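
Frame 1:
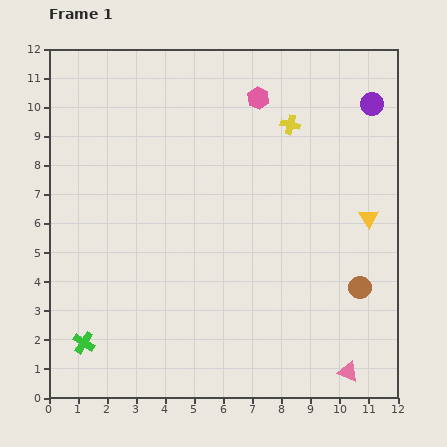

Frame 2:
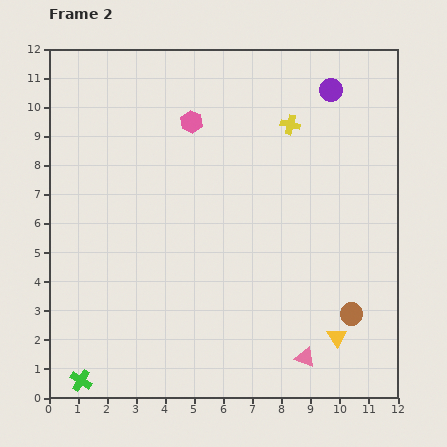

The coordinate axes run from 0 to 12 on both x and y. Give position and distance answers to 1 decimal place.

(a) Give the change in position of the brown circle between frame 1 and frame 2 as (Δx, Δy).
(-0.3, -0.9)

The brown circle was at (10.7, 3.8) in frame 1 and (10.4, 2.9) in frame 2.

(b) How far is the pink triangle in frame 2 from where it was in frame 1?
1.6

The pink triangle moved from (10.3, 0.9) to (8.8, 1.4), a distance of √(1.5² + 0.5²) ≈ 1.6.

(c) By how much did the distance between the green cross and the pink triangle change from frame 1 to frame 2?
-1.5

Distance in frame 1: 9.2. Distance in frame 2: 7.7.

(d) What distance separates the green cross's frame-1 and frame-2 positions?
1.3

The green cross moved from (1.2, 1.9) to (1.1, 0.6), a distance of √(0.1² + 1.3²) ≈ 1.3.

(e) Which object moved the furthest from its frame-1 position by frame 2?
the yellow triangle

(moved 4.2; next 2.4)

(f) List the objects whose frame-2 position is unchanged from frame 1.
the yellow cross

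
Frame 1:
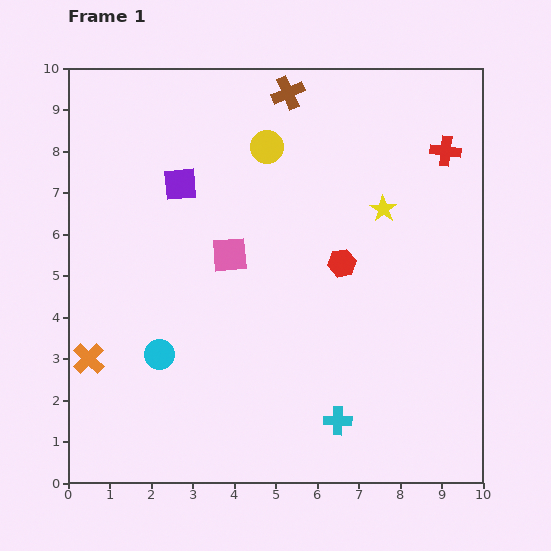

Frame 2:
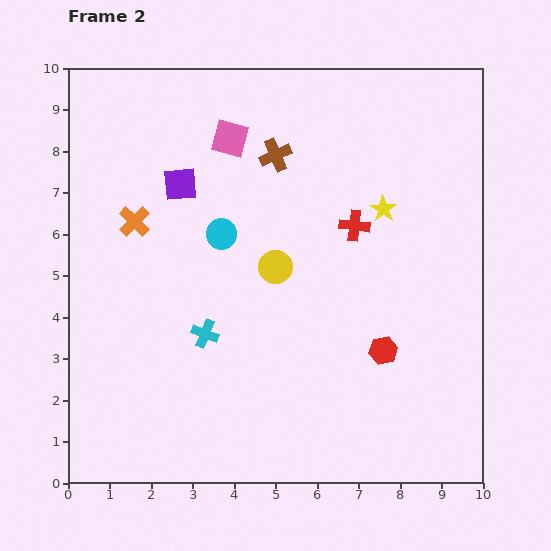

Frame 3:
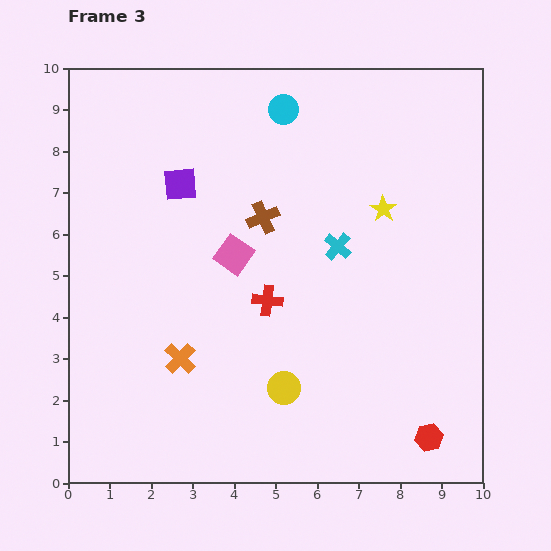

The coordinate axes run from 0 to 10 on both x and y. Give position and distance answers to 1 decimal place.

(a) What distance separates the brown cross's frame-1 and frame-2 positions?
1.5

The brown cross moved from (5.3, 9.4) to (5.0, 7.9), a distance of √(0.3² + 1.5²) ≈ 1.5.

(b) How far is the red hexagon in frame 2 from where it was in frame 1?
2.3

The red hexagon moved from (6.6, 5.3) to (7.6, 3.2), a distance of √(1.0² + 2.1²) ≈ 2.3.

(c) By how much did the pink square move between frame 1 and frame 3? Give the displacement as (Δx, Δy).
(0.1, 0.0)

The pink square was at (3.9, 5.5) in frame 1 and (4.0, 5.5) in frame 3.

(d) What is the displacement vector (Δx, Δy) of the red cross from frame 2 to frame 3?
(-2.1, -1.8)

The red cross was at (6.9, 6.2) in frame 2 and (4.8, 4.4) in frame 3.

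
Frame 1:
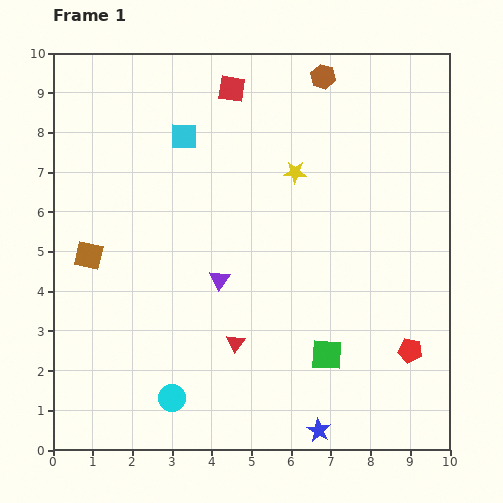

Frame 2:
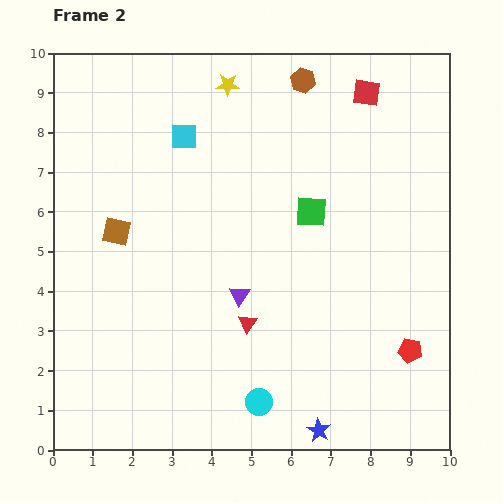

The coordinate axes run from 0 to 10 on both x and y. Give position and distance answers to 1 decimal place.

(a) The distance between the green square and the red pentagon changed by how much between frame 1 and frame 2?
+2.2

Distance in frame 1: 2.1. Distance in frame 2: 4.3.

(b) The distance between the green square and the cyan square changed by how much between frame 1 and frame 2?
-2.9

Distance in frame 1: 6.6. Distance in frame 2: 3.7.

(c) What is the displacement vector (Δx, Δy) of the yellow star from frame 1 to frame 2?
(-1.7, 2.2)

The yellow star was at (6.1, 7.0) in frame 1 and (4.4, 9.2) in frame 2.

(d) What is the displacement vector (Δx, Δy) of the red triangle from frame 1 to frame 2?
(0.3, 0.5)

The red triangle was at (4.6, 2.7) in frame 1 and (4.9, 3.2) in frame 2.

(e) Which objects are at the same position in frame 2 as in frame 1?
the blue star, the red pentagon, the cyan square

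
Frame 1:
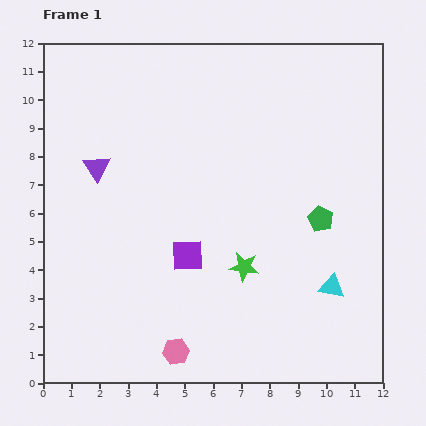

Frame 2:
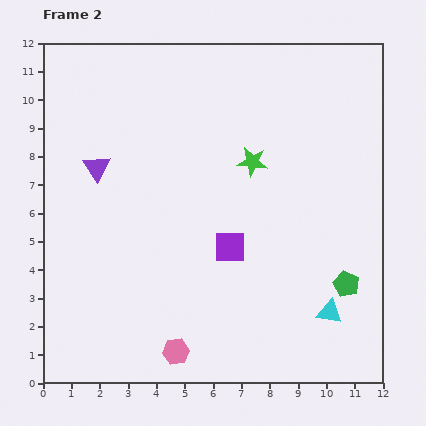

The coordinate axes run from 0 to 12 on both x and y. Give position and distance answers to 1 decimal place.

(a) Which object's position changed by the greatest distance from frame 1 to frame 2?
the green star

(moved 3.7; next 2.5)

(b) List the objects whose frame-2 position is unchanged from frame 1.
the purple triangle, the pink hexagon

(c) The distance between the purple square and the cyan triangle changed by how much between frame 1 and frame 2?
-1.0

Distance in frame 1: 5.2. Distance in frame 2: 4.2.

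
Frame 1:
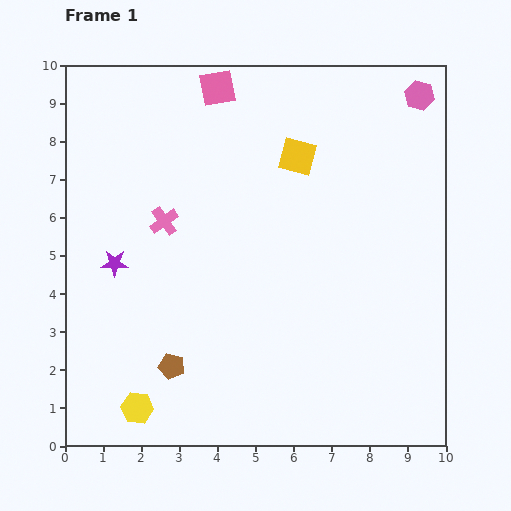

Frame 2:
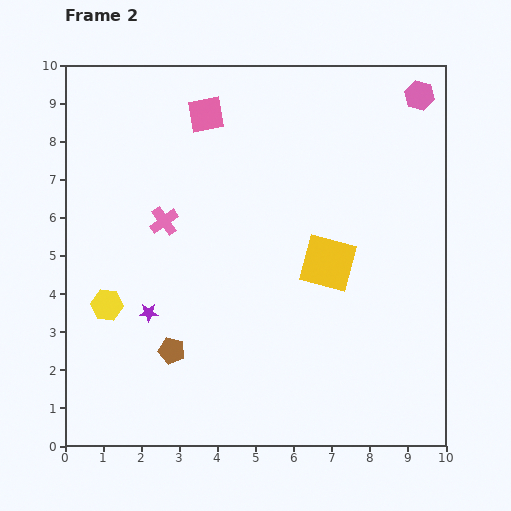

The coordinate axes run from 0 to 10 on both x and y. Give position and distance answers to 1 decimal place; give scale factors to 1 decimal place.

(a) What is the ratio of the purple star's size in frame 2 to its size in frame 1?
0.7×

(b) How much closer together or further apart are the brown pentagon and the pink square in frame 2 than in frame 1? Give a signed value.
-1.1

Distance in frame 1: 7.4. Distance in frame 2: 6.3.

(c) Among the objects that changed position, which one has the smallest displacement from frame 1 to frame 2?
the brown pentagon

(moved 0.4)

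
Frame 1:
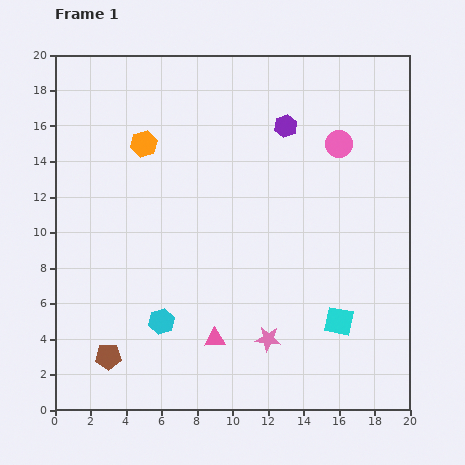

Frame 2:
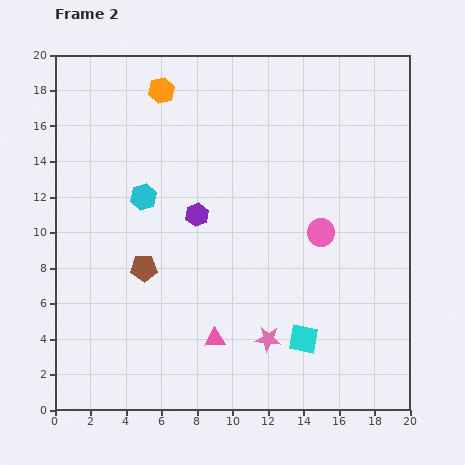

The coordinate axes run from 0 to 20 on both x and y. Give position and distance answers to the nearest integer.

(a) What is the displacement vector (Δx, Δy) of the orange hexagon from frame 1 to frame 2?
(1, 3)

The orange hexagon was at (5, 15) in frame 1 and (6, 18) in frame 2.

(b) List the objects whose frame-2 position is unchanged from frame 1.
the pink triangle, the pink star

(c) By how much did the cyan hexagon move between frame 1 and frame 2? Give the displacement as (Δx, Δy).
(-1, 7)

The cyan hexagon was at (6, 5) in frame 1 and (5, 12) in frame 2.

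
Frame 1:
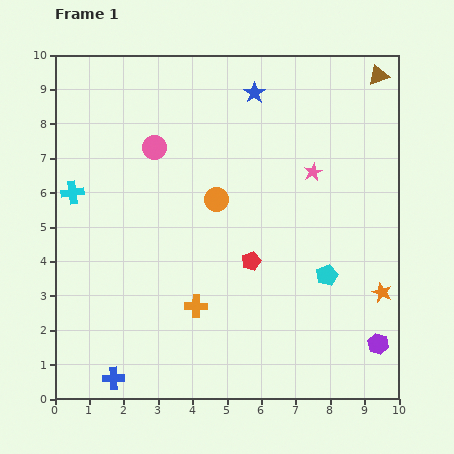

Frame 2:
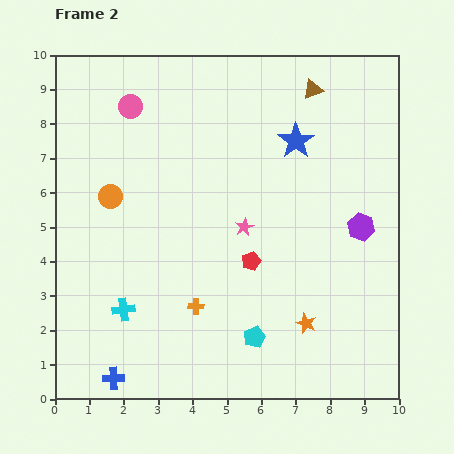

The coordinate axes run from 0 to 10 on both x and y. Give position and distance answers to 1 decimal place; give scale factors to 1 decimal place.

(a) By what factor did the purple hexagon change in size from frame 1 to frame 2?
1.3×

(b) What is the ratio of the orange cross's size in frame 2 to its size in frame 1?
0.7×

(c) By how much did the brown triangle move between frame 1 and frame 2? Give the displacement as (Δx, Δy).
(-1.9, -0.4)

The brown triangle was at (9.4, 9.4) in frame 1 and (7.5, 9.0) in frame 2.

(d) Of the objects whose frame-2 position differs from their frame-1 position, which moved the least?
the pink circle

(moved 1.4)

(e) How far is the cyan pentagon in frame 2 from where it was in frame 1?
2.8

The cyan pentagon moved from (7.9, 3.6) to (5.8, 1.8), a distance of √(2.1² + 1.8²) ≈ 2.8.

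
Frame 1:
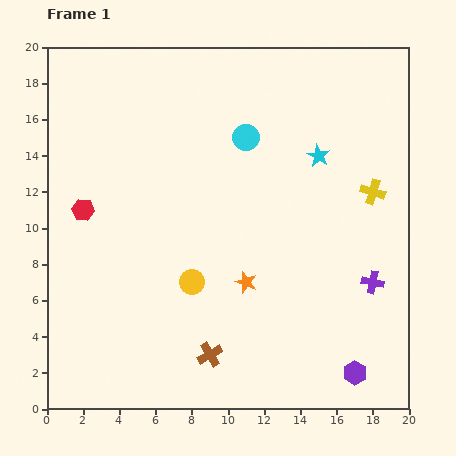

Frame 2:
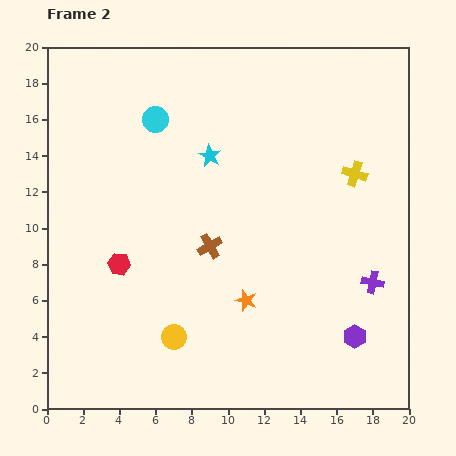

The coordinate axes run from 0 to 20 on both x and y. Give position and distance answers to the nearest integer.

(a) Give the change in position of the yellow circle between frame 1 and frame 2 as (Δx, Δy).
(-1, -3)

The yellow circle was at (8, 7) in frame 1 and (7, 4) in frame 2.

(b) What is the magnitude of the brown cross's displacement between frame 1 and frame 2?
6

The brown cross moved from (9, 3) to (9, 9), a distance of √(0² + 6²) ≈ 6.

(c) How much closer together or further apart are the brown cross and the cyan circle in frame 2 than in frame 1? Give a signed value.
-4

Distance in frame 1: 12. Distance in frame 2: 8.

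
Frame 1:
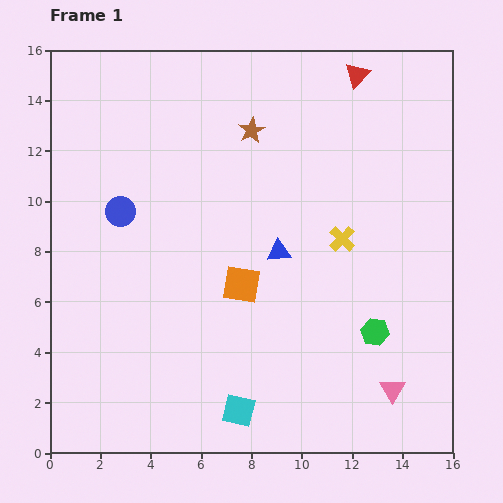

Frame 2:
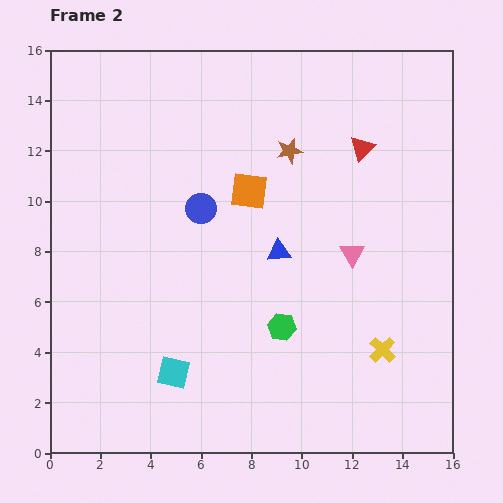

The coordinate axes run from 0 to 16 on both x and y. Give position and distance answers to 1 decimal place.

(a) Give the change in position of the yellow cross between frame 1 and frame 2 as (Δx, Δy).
(1.6, -4.4)

The yellow cross was at (11.6, 8.5) in frame 1 and (13.2, 4.1) in frame 2.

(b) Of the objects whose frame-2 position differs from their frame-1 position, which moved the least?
the brown star

(moved 1.7)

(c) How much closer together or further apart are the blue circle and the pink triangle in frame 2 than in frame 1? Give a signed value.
-6.6

Distance in frame 1: 12.9. Distance in frame 2: 6.3.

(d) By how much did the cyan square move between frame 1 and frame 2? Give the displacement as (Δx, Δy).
(-2.6, 1.5)

The cyan square was at (7.5, 1.7) in frame 1 and (4.9, 3.2) in frame 2.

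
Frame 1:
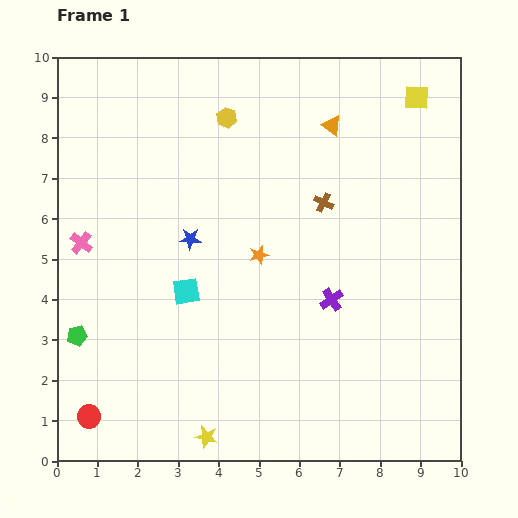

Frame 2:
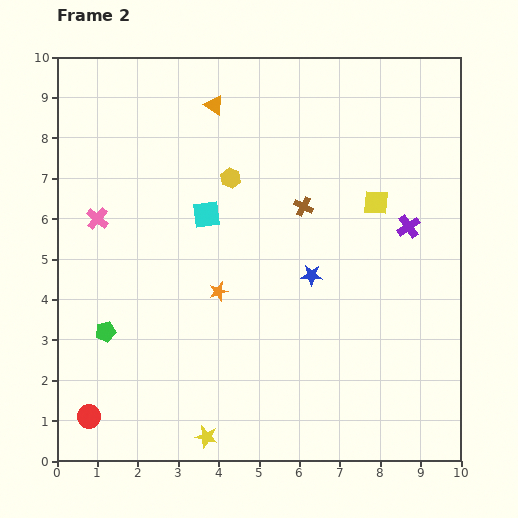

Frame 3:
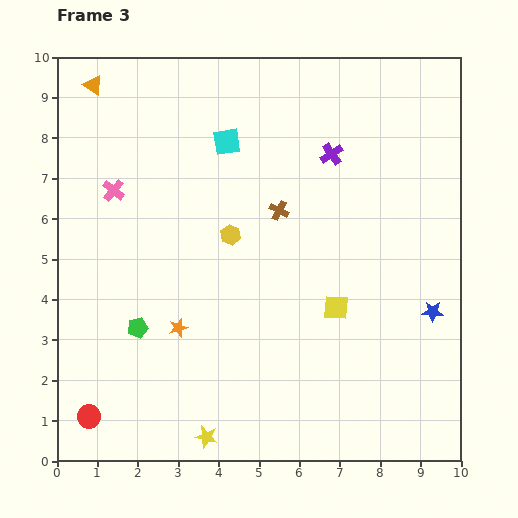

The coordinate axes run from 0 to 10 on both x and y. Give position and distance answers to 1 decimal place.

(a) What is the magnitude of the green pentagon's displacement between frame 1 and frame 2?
0.7

The green pentagon moved from (0.5, 3.1) to (1.2, 3.2), a distance of √(0.7² + 0.1²) ≈ 0.7.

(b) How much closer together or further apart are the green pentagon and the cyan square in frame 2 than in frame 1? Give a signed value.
+0.9

Distance in frame 1: 2.9. Distance in frame 2: 3.8.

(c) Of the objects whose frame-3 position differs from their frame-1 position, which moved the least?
the brown cross

(moved 1.1)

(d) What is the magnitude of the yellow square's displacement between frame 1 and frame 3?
5.6

The yellow square moved from (8.9, 9.0) to (6.9, 3.8), a distance of √(2.0² + 5.2²) ≈ 5.6.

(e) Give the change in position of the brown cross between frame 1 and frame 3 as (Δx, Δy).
(-1.1, -0.2)

The brown cross was at (6.6, 6.4) in frame 1 and (5.5, 6.2) in frame 3.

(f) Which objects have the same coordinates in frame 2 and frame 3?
the red circle, the yellow star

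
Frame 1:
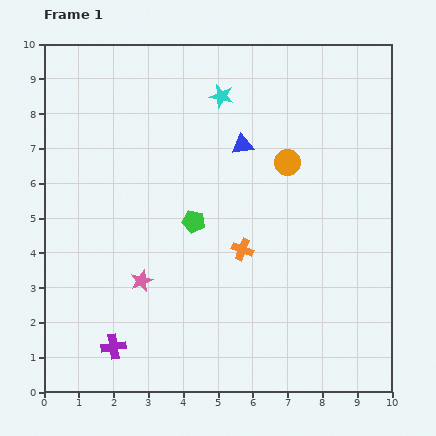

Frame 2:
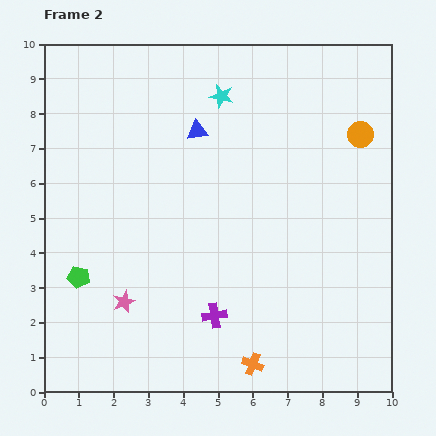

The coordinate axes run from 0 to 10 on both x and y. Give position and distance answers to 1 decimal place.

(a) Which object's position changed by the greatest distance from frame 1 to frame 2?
the green pentagon

(moved 3.7; next 3.3)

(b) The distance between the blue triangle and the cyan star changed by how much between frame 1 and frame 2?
-0.3

Distance in frame 1: 1.5. Distance in frame 2: 1.2.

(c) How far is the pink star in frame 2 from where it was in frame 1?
0.8

The pink star moved from (2.8, 3.2) to (2.3, 2.6), a distance of √(0.5² + 0.6²) ≈ 0.8.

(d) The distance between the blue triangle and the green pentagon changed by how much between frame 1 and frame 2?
+2.8

Distance in frame 1: 2.6. Distance in frame 2: 5.4.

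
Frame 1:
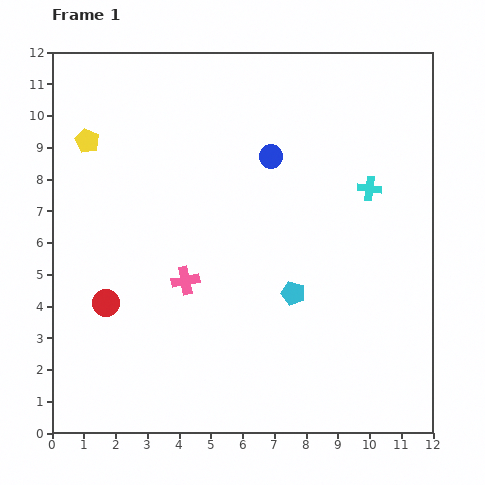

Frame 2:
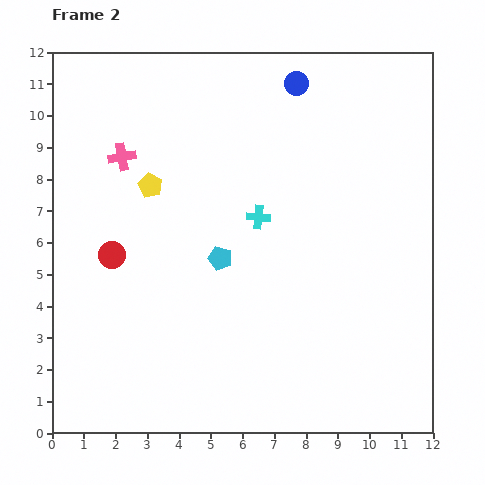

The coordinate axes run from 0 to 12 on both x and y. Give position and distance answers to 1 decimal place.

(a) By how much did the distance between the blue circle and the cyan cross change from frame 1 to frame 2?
+1.1

Distance in frame 1: 3.3. Distance in frame 2: 4.4.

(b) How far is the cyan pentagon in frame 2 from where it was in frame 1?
2.5

The cyan pentagon moved from (7.6, 4.4) to (5.3, 5.5), a distance of √(2.3² + 1.1²) ≈ 2.5.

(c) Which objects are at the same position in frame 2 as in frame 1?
none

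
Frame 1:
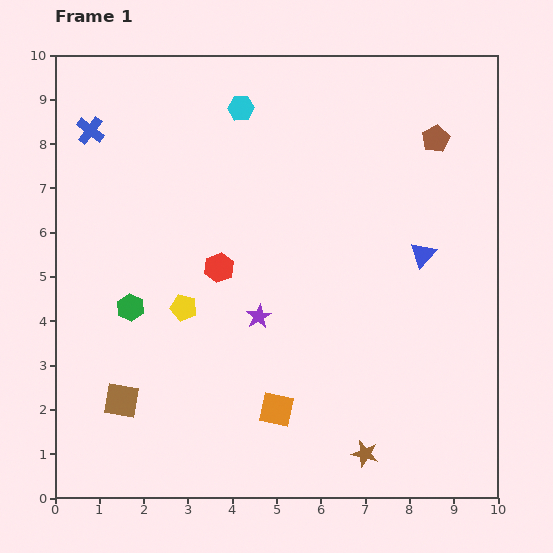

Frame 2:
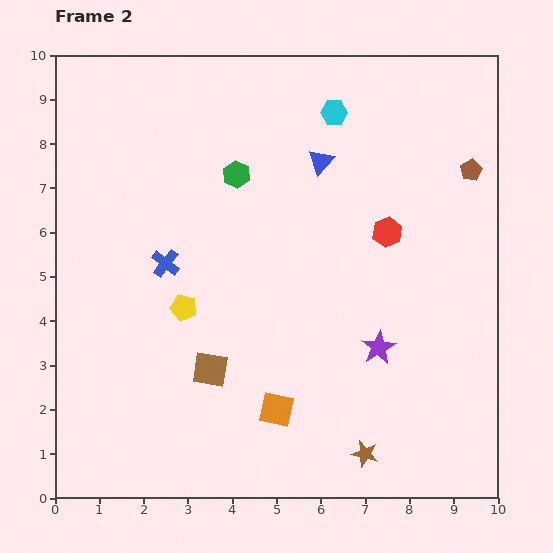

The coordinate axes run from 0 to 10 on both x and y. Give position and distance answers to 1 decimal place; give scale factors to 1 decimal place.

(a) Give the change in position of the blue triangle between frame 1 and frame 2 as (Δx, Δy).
(-2.3, 2.1)

The blue triangle was at (8.3, 5.5) in frame 1 and (6.0, 7.6) in frame 2.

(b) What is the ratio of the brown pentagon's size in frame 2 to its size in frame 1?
0.8×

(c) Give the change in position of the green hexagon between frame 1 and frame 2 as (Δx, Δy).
(2.4, 3.0)

The green hexagon was at (1.7, 4.3) in frame 1 and (4.1, 7.3) in frame 2.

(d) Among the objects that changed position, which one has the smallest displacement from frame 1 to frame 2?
the brown pentagon

(moved 1.1)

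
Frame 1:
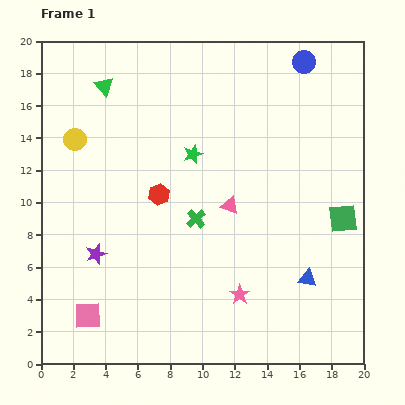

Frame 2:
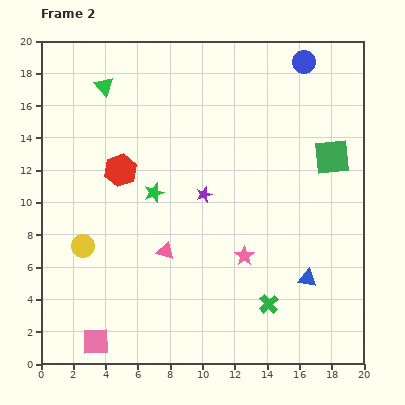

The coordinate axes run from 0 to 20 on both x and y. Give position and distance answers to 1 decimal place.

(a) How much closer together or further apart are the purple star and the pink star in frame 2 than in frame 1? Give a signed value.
-4.7

Distance in frame 1: 9.2. Distance in frame 2: 4.5.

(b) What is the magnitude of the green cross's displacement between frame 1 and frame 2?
7.0

The green cross moved from (9.6, 9.0) to (14.1, 3.7), a distance of √(4.5² + 5.3²) ≈ 7.0.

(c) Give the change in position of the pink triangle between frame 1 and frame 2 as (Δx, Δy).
(-4.0, -2.8)

The pink triangle was at (11.7, 9.8) in frame 1 and (7.7, 7.0) in frame 2.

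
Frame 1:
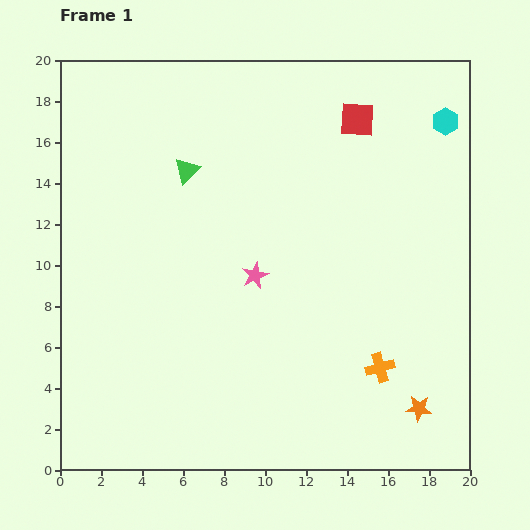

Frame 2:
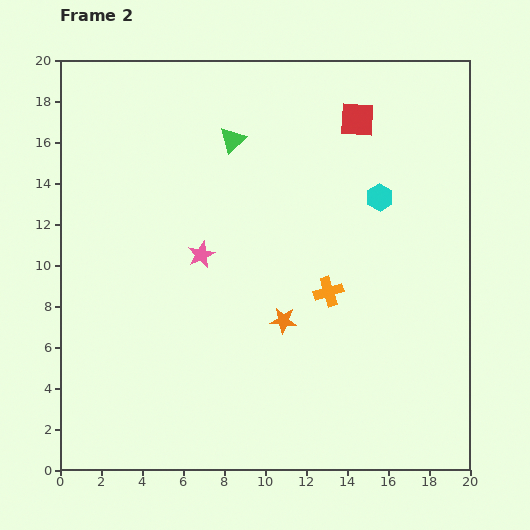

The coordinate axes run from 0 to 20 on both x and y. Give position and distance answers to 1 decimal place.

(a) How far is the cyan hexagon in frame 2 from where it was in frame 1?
4.9

The cyan hexagon moved from (18.8, 17.0) to (15.6, 13.3), a distance of √(3.2² + 3.7²) ≈ 4.9.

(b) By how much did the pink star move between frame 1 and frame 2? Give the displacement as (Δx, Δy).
(-2.6, 1.0)

The pink star was at (9.5, 9.5) in frame 1 and (6.9, 10.5) in frame 2.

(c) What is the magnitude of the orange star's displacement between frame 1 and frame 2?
7.9

The orange star moved from (17.5, 3.0) to (10.9, 7.3), a distance of √(6.6² + 4.3²) ≈ 7.9.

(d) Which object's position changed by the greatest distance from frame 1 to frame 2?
the orange star

(moved 7.9; next 4.9)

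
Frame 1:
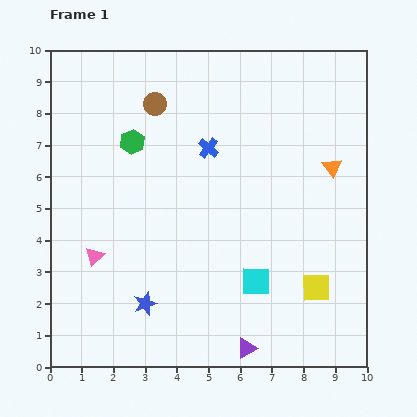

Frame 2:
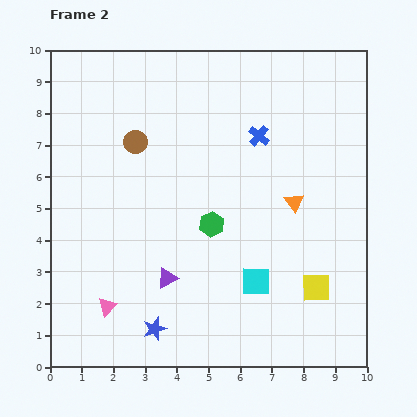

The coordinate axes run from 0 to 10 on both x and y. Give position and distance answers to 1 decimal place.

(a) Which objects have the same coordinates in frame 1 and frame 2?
the cyan square, the yellow square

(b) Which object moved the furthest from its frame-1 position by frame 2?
the green hexagon

(moved 3.6; next 3.3)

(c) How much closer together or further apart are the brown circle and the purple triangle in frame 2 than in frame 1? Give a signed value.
-3.8

Distance in frame 1: 8.2. Distance in frame 2: 4.4.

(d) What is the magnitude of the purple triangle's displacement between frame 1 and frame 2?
3.3

The purple triangle moved from (6.2, 0.6) to (3.7, 2.8), a distance of √(2.5² + 2.2²) ≈ 3.3.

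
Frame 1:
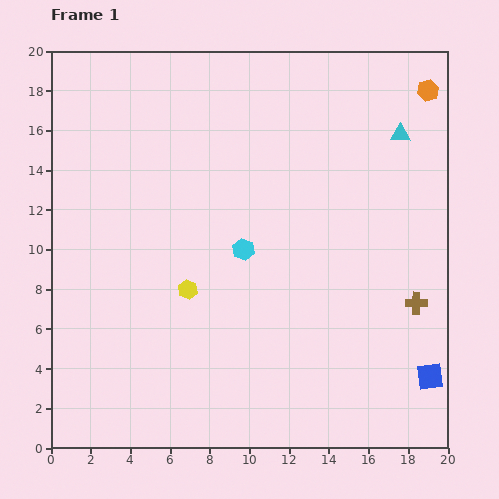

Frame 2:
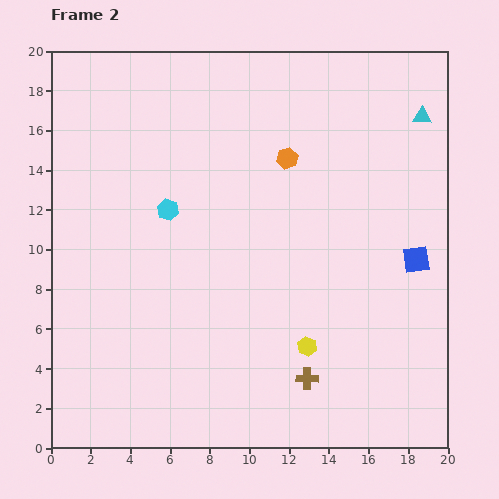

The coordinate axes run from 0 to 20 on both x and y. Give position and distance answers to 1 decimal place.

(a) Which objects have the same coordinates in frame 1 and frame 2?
none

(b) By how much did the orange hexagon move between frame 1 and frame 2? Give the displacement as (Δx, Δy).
(-7.1, -3.4)

The orange hexagon was at (19.0, 18.0) in frame 1 and (11.9, 14.6) in frame 2.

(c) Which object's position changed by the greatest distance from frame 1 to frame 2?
the orange hexagon

(moved 7.9; next 6.7)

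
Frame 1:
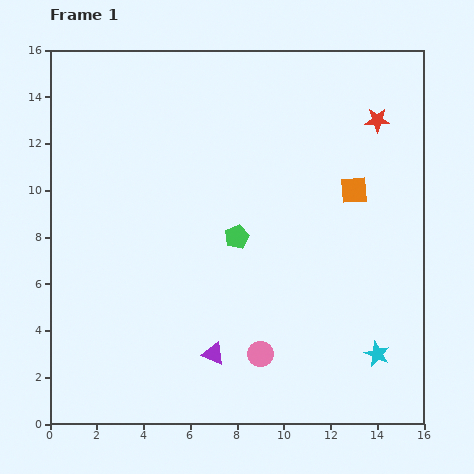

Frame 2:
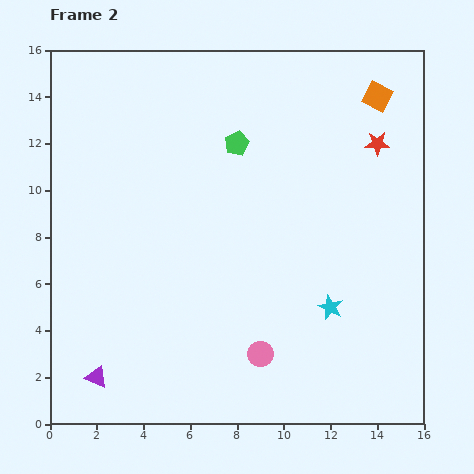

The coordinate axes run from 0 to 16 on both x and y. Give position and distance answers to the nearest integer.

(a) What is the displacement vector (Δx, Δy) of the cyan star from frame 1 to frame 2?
(-2, 2)

The cyan star was at (14, 3) in frame 1 and (12, 5) in frame 2.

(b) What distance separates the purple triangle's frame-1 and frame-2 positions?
5

The purple triangle moved from (7, 3) to (2, 2), a distance of √(5² + 1²) ≈ 5.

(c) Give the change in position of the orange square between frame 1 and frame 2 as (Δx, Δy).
(1, 4)

The orange square was at (13, 10) in frame 1 and (14, 14) in frame 2.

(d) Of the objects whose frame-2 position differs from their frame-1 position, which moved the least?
the red star

(moved 1)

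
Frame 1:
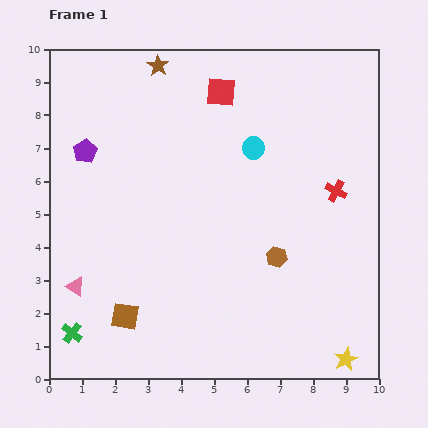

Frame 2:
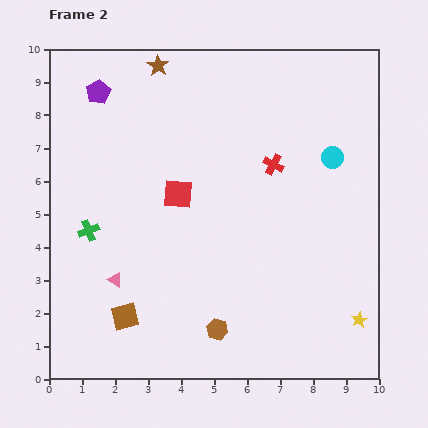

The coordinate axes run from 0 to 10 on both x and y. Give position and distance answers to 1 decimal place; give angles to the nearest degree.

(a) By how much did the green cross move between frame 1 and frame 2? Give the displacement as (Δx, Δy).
(0.5, 3.1)

The green cross was at (0.7, 1.4) in frame 1 and (1.2, 4.5) in frame 2.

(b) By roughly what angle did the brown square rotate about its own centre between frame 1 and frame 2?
24° counter-clockwise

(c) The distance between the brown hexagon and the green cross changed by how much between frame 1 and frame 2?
-1.7

Distance in frame 1: 6.6. Distance in frame 2: 4.9.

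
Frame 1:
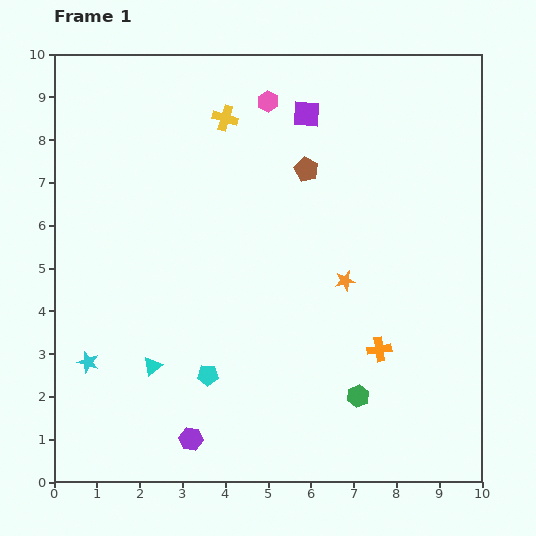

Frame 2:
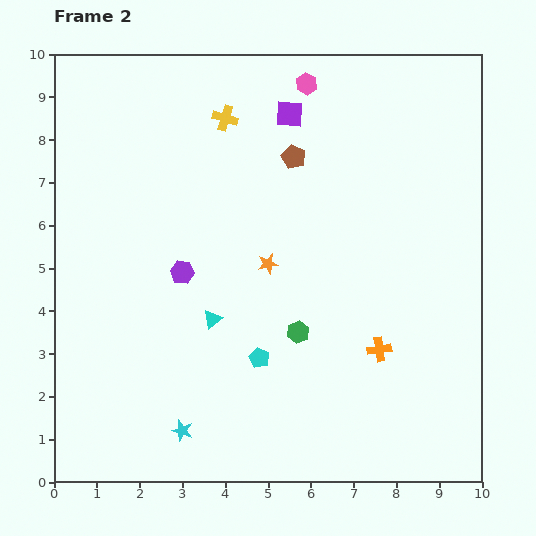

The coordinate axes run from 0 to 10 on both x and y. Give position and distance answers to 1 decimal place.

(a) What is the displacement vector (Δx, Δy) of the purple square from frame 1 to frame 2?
(-0.4, 0.0)

The purple square was at (5.9, 8.6) in frame 1 and (5.5, 8.6) in frame 2.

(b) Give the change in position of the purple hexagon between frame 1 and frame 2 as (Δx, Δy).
(-0.2, 3.9)

The purple hexagon was at (3.2, 1.0) in frame 1 and (3.0, 4.9) in frame 2.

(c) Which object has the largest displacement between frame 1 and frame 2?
the purple hexagon

(moved 3.9; next 2.7)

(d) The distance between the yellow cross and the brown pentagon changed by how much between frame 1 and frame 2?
-0.4

Distance in frame 1: 2.2. Distance in frame 2: 1.8.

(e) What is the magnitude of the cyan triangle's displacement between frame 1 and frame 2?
1.8

The cyan triangle moved from (2.3, 2.7) to (3.7, 3.8), a distance of √(1.4² + 1.1²) ≈ 1.8.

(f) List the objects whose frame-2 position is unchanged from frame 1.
the yellow cross, the orange cross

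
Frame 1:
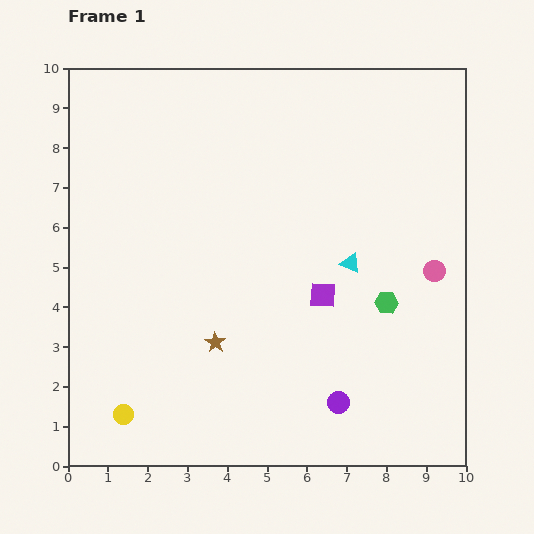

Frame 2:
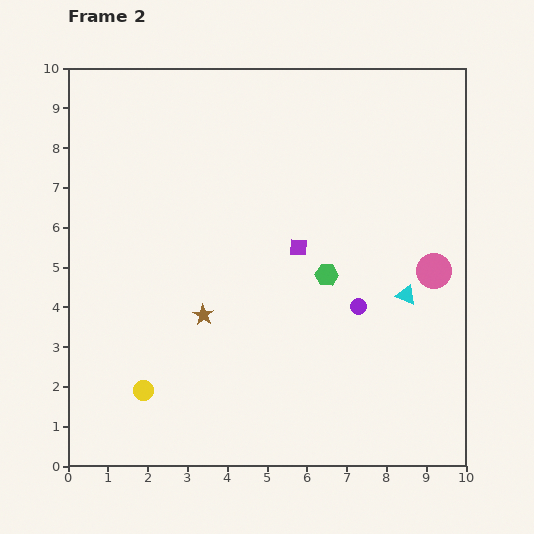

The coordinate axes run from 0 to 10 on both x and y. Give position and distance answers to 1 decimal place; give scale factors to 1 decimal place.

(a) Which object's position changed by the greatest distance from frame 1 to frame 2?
the purple circle

(moved 2.5; next 1.7)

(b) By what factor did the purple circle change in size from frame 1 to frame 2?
0.7×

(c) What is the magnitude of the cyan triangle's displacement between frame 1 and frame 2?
1.6

The cyan triangle moved from (7.1, 5.1) to (8.5, 4.3), a distance of √(1.4² + 0.8²) ≈ 1.6.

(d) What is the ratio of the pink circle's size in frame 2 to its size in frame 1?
1.6×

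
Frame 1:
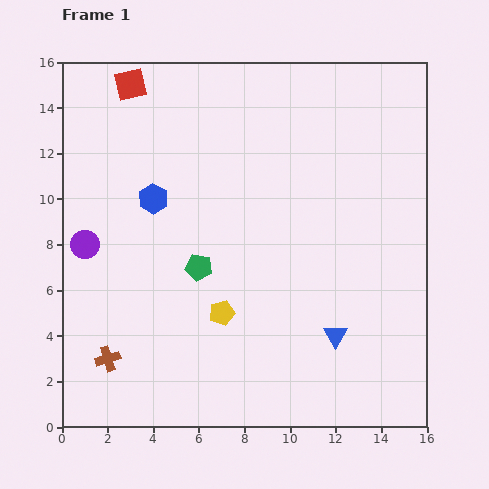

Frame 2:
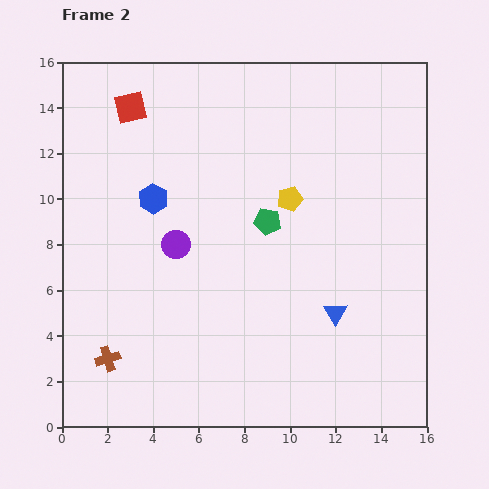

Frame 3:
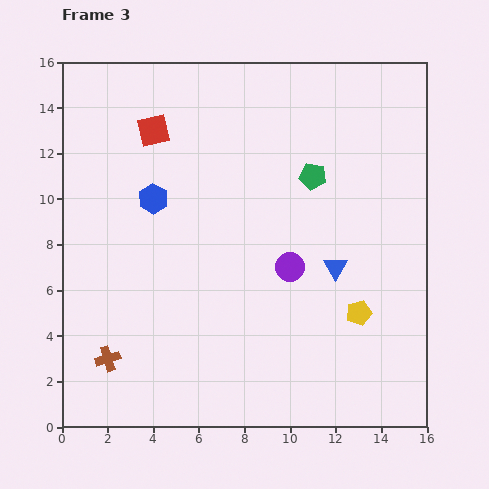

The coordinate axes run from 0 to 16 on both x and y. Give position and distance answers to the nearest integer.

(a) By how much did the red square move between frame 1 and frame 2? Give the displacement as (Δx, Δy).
(0, -1)

The red square was at (3, 15) in frame 1 and (3, 14) in frame 2.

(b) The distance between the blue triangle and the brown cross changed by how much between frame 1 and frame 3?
+1

Distance in frame 1: 10. Distance in frame 3: 11.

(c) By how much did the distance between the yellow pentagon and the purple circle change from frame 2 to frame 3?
-1

Distance in frame 2: 5. Distance in frame 3: 4.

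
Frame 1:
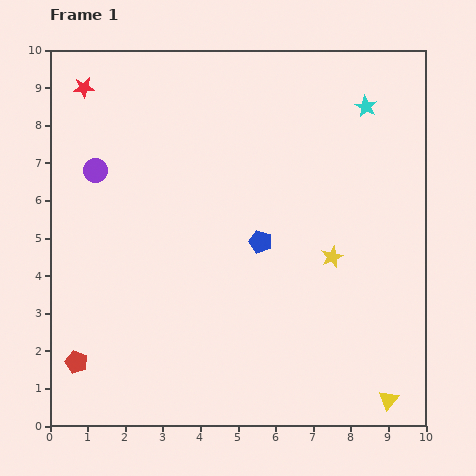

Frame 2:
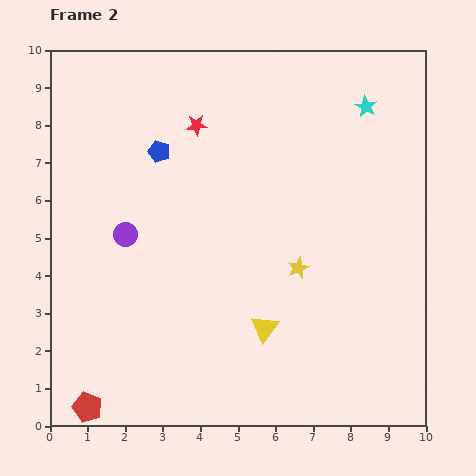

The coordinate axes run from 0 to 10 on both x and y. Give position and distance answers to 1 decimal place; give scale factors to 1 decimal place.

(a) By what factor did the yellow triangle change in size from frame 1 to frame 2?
1.4×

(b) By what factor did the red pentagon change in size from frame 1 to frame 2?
1.3×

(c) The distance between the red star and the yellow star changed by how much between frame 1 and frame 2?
-3.3

Distance in frame 1: 8.0. Distance in frame 2: 4.7.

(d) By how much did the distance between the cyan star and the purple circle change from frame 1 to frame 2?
-0.2

Distance in frame 1: 7.4. Distance in frame 2: 7.2.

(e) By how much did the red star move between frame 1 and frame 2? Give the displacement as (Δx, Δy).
(3.0, -1.0)

The red star was at (0.9, 9.0) in frame 1 and (3.9, 8.0) in frame 2.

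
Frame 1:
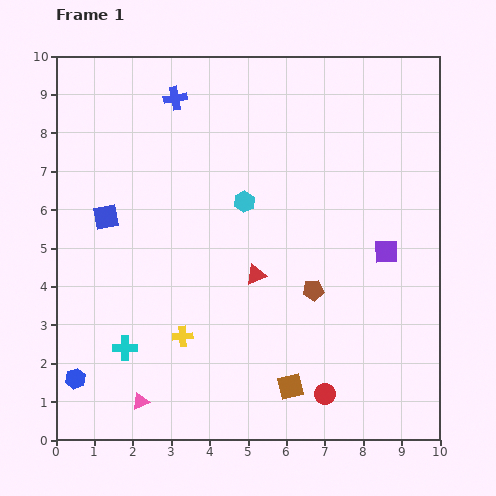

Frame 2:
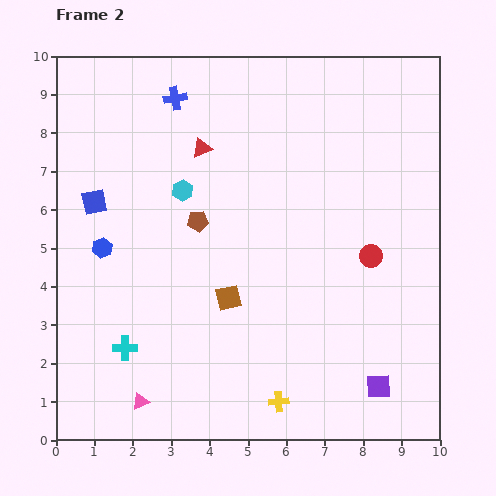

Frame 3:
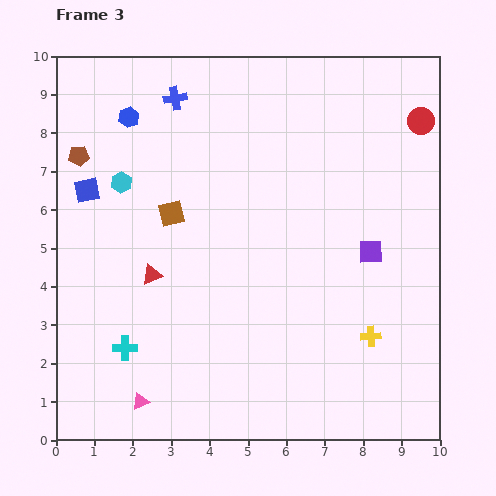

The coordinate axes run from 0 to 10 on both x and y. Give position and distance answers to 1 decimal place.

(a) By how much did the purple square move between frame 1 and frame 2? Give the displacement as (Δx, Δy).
(-0.2, -3.5)

The purple square was at (8.6, 4.9) in frame 1 and (8.4, 1.4) in frame 2.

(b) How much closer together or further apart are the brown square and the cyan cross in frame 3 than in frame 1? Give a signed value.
-0.7

Distance in frame 1: 4.4. Distance in frame 3: 3.7.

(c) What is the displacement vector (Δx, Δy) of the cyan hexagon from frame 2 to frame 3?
(-1.6, 0.2)

The cyan hexagon was at (3.3, 6.5) in frame 2 and (1.7, 6.7) in frame 3.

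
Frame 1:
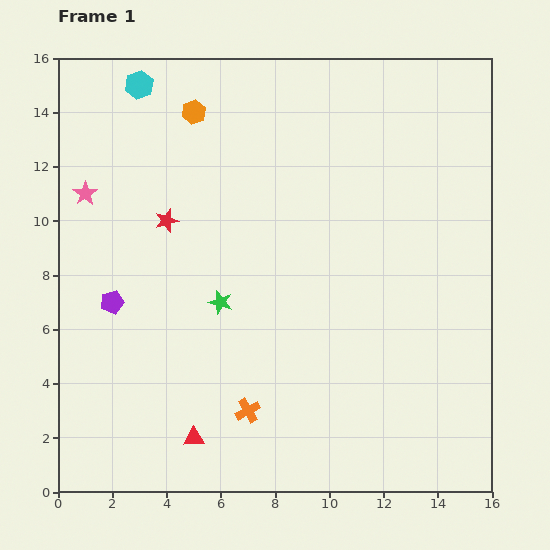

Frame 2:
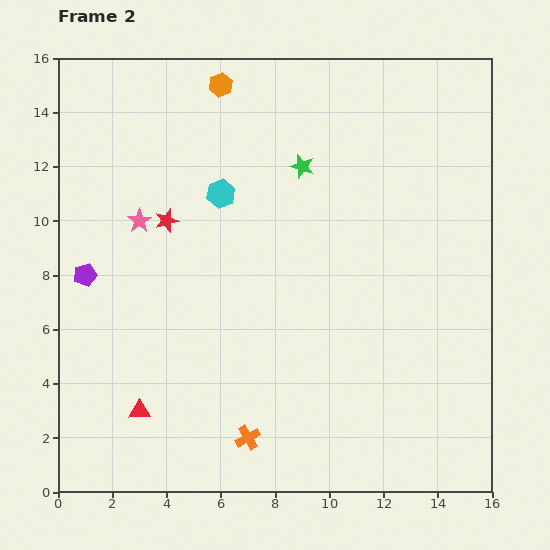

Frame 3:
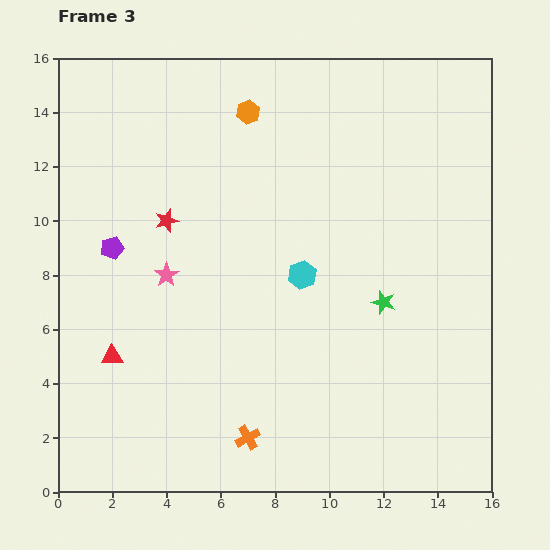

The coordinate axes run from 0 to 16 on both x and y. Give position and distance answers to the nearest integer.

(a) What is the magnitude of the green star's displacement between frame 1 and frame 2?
6

The green star moved from (6, 7) to (9, 12), a distance of √(3² + 5²) ≈ 6.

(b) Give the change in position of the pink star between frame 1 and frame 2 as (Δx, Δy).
(2, -1)

The pink star was at (1, 11) in frame 1 and (3, 10) in frame 2.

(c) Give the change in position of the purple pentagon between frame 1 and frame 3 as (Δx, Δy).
(0, 2)

The purple pentagon was at (2, 7) in frame 1 and (2, 9) in frame 3.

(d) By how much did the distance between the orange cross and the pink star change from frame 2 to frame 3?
-2

Distance in frame 2: 9. Distance in frame 3: 7.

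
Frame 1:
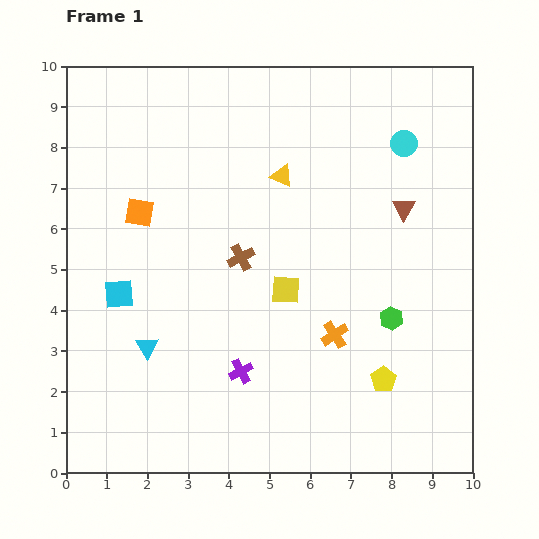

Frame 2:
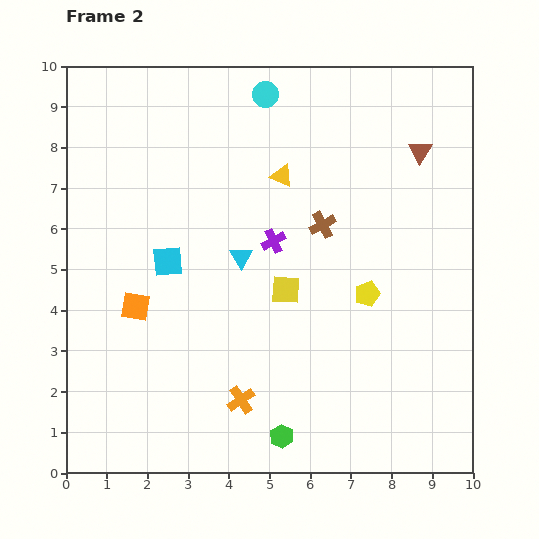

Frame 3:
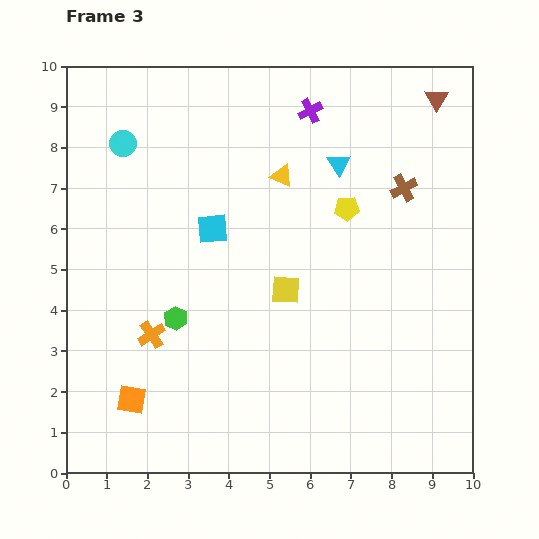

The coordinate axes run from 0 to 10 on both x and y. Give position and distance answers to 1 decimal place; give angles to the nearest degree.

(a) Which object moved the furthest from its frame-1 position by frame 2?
the green hexagon

(moved 4.0; next 3.6)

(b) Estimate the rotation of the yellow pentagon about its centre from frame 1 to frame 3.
31° clockwise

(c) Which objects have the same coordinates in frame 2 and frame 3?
the yellow square, the yellow triangle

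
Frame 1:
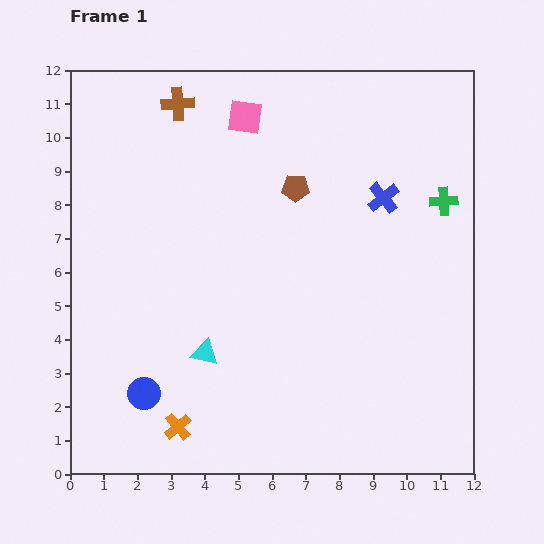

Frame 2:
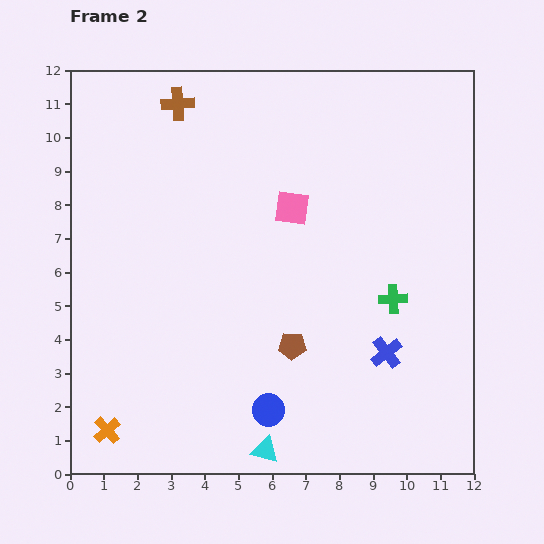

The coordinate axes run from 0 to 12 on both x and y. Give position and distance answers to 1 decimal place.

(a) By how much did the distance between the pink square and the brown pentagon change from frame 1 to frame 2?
+1.5

Distance in frame 1: 2.6. Distance in frame 2: 4.1.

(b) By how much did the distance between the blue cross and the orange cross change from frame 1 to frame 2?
-0.5

Distance in frame 1: 9.1. Distance in frame 2: 8.6.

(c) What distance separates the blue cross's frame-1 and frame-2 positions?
4.6

The blue cross moved from (9.3, 8.2) to (9.4, 3.6), a distance of √(0.1² + 4.6²) ≈ 4.6.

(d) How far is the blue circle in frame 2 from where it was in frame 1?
3.7

The blue circle moved from (2.2, 2.4) to (5.9, 1.9), a distance of √(3.7² + 0.5²) ≈ 3.7.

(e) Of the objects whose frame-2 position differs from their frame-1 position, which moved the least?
the orange cross

(moved 2.1)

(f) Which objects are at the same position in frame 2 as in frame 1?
the brown cross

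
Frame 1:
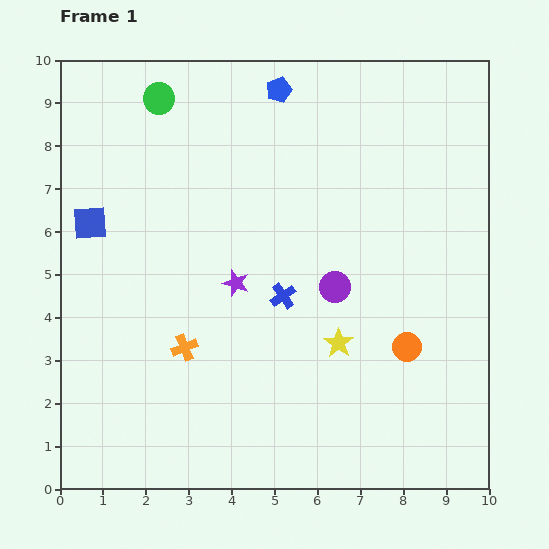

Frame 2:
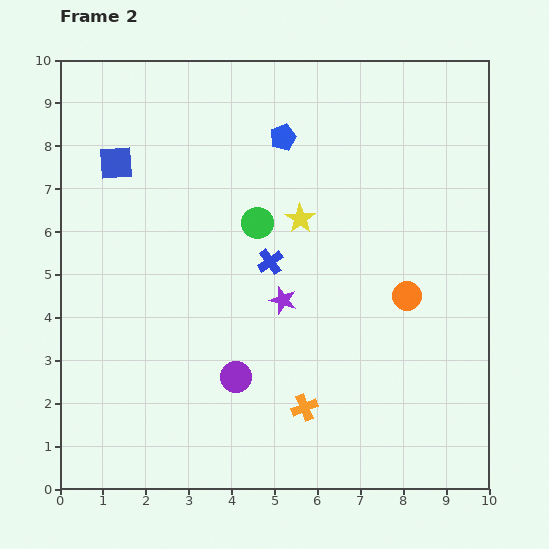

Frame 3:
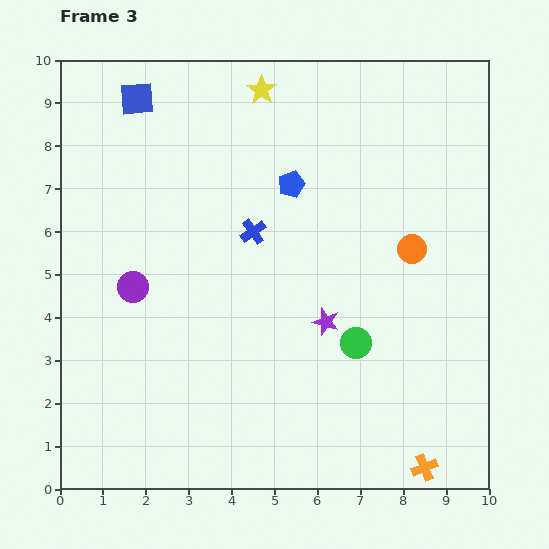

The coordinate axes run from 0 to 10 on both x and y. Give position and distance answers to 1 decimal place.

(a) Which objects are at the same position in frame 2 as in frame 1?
none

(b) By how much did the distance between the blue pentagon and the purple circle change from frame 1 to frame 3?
-0.4

Distance in frame 1: 4.8. Distance in frame 3: 4.4.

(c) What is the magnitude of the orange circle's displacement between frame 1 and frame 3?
2.3

The orange circle moved from (8.1, 3.3) to (8.2, 5.6), a distance of √(0.1² + 2.3²) ≈ 2.3.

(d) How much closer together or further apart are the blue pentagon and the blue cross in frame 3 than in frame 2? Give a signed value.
-1.5

Distance in frame 2: 2.9. Distance in frame 3: 1.4.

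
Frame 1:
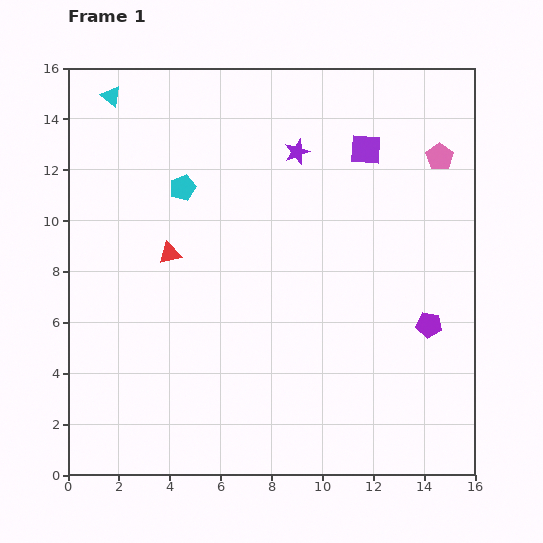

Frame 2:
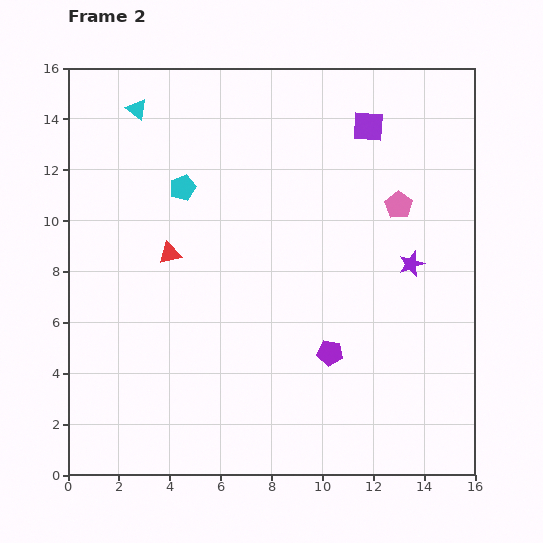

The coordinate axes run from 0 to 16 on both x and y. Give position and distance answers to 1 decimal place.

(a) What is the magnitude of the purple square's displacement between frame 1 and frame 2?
0.9

The purple square moved from (11.7, 12.8) to (11.8, 13.7), a distance of √(0.1² + 0.9²) ≈ 0.9.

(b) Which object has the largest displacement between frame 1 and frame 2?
the purple star

(moved 6.3; next 4.1)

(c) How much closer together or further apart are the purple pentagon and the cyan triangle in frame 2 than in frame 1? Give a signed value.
-3.2

Distance in frame 1: 15.4. Distance in frame 2: 12.2.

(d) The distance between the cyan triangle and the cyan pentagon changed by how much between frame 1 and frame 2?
-1.0

Distance in frame 1: 4.6. Distance in frame 2: 3.6.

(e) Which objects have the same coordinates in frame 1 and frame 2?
the cyan pentagon, the red triangle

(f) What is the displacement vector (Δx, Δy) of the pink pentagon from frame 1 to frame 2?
(-1.6, -1.9)

The pink pentagon was at (14.6, 12.5) in frame 1 and (13.0, 10.6) in frame 2.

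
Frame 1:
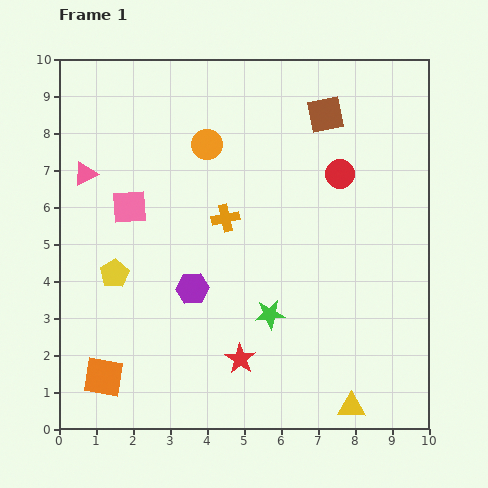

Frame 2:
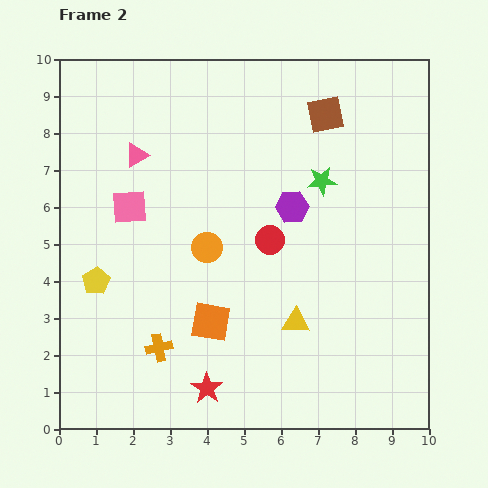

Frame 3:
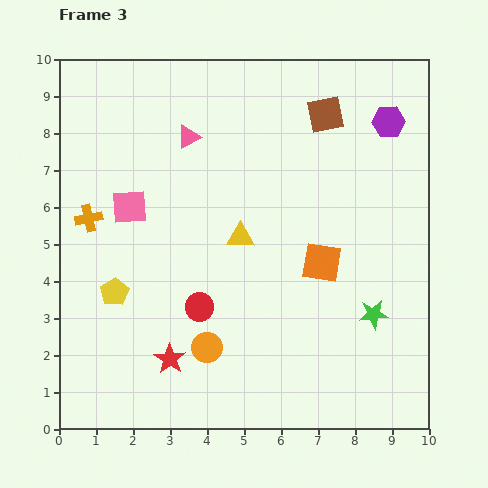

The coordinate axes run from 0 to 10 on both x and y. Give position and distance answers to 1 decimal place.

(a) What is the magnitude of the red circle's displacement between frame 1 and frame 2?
2.6

The red circle moved from (7.6, 6.9) to (5.7, 5.1), a distance of √(1.9² + 1.8²) ≈ 2.6.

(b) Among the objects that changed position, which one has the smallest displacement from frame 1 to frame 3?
the yellow pentagon

(moved 0.5)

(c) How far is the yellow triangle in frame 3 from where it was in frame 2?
2.7

The yellow triangle moved from (6.4, 2.9) to (4.9, 5.2), a distance of √(1.5² + 2.3²) ≈ 2.7.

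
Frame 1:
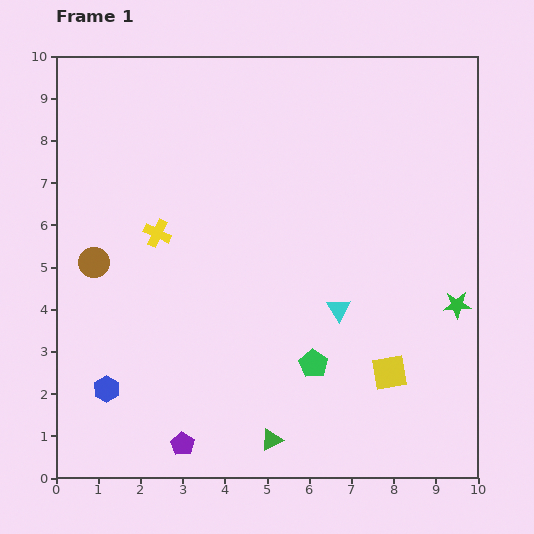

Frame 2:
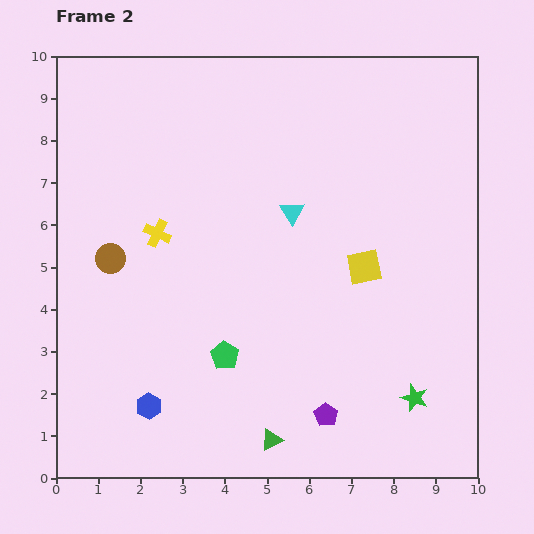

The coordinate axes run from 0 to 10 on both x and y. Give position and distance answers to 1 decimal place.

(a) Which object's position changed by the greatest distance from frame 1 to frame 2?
the purple pentagon

(moved 3.5; next 2.6)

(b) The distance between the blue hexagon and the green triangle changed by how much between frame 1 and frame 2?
-1.1

Distance in frame 1: 4.1. Distance in frame 2: 3.0.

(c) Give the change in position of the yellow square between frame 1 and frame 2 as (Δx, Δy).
(-0.6, 2.5)

The yellow square was at (7.9, 2.5) in frame 1 and (7.3, 5.0) in frame 2.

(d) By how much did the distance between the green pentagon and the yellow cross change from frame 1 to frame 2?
-1.5

Distance in frame 1: 4.8. Distance in frame 2: 3.3.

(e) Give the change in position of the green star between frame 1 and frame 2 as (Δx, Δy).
(-1.0, -2.2)

The green star was at (9.5, 4.1) in frame 1 and (8.5, 1.9) in frame 2.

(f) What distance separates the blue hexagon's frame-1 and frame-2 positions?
1.1

The blue hexagon moved from (1.2, 2.1) to (2.2, 1.7), a distance of √(1.0² + 0.4²) ≈ 1.1.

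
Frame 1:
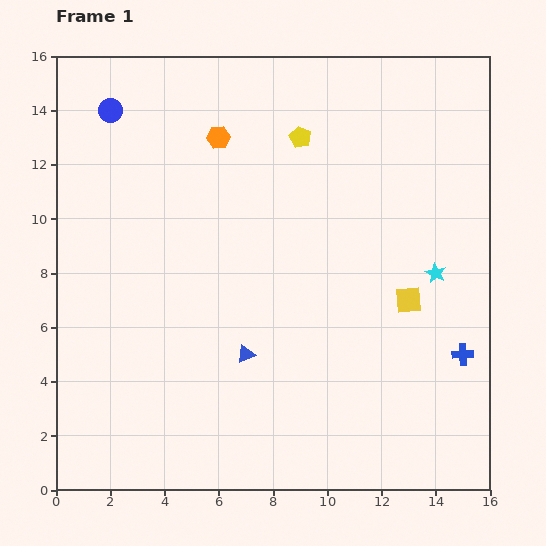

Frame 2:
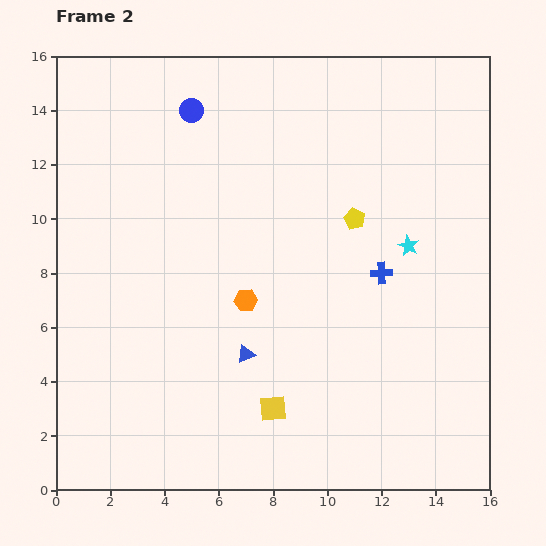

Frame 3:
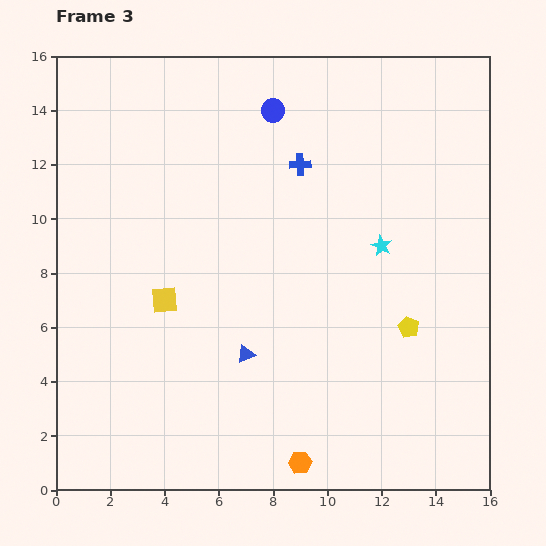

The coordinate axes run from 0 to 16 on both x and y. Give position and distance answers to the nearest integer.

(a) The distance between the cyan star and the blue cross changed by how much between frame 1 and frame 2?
-2

Distance in frame 1: 3. Distance in frame 2: 1.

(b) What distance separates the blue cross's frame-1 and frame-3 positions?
9

The blue cross moved from (15, 5) to (9, 12), a distance of √(6² + 7²) ≈ 9.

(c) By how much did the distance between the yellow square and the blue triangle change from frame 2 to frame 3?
+2

Distance in frame 2: 2. Distance in frame 3: 4.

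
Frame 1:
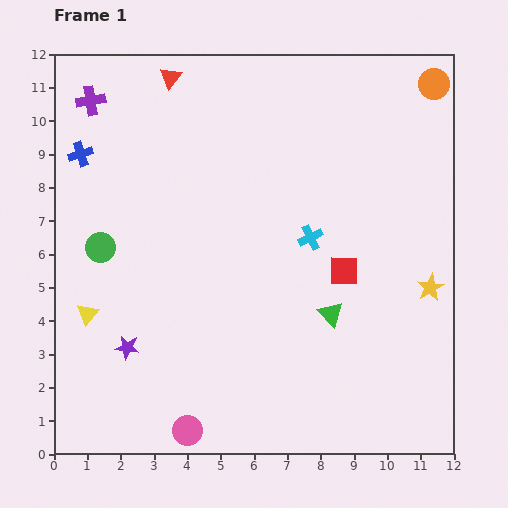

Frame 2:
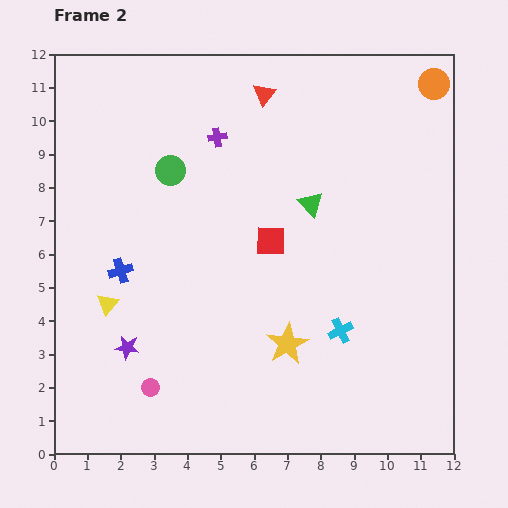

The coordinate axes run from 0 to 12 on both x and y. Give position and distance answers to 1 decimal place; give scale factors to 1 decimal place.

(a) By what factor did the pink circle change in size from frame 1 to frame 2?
0.6×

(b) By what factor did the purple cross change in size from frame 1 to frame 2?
0.7×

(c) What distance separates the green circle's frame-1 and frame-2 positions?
3.1

The green circle moved from (1.4, 6.2) to (3.5, 8.5), a distance of √(2.1² + 2.3²) ≈ 3.1.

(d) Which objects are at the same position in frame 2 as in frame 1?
the orange circle, the purple star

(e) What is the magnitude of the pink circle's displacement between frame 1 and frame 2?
1.7

The pink circle moved from (4.0, 0.7) to (2.9, 2.0), a distance of √(1.1² + 1.3²) ≈ 1.7.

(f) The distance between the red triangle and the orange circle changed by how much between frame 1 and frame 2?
-2.8

Distance in frame 1: 7.9. Distance in frame 2: 5.1.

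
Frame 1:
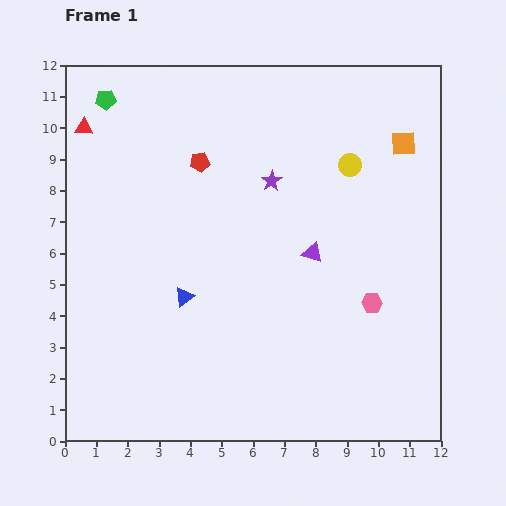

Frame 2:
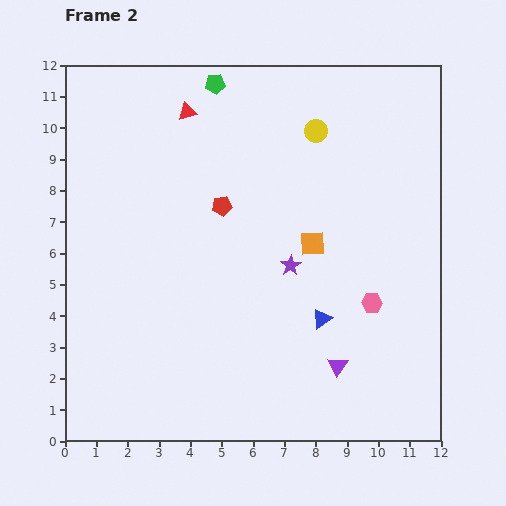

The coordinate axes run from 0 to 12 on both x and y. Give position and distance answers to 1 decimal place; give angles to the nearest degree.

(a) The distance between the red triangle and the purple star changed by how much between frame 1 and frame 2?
-0.3

Distance in frame 1: 6.2. Distance in frame 2: 5.9.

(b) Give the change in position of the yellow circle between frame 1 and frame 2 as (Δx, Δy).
(-1.1, 1.1)

The yellow circle was at (9.1, 8.8) in frame 1 and (8.0, 9.9) in frame 2.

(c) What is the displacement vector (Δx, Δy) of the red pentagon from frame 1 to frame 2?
(0.7, -1.4)

The red pentagon was at (4.3, 8.9) in frame 1 and (5.0, 7.5) in frame 2.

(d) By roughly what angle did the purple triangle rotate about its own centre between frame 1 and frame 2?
47° clockwise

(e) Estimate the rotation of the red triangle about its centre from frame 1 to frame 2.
19° counter-clockwise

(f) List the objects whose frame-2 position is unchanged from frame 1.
the pink hexagon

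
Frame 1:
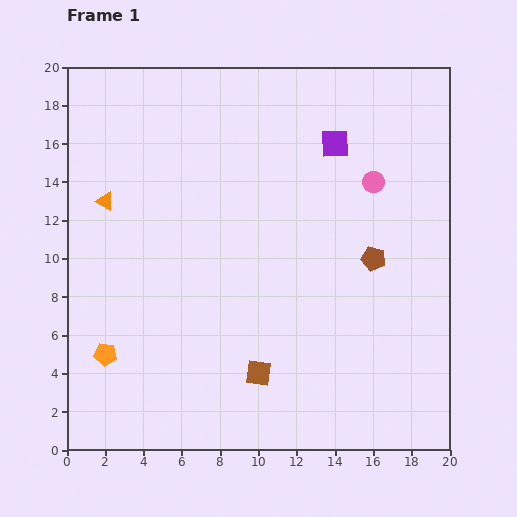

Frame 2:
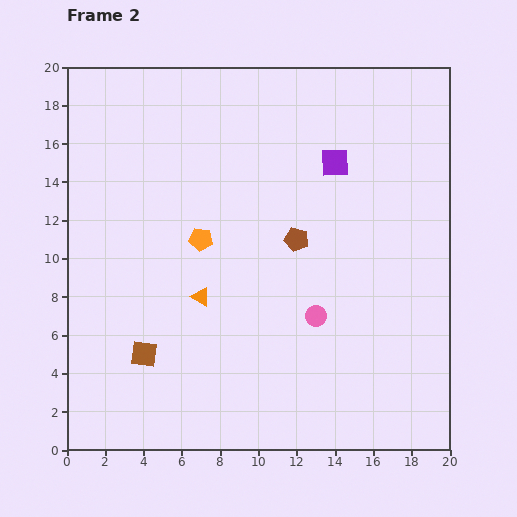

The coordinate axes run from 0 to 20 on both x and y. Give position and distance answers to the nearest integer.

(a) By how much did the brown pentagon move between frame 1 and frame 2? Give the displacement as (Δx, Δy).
(-4, 1)

The brown pentagon was at (16, 10) in frame 1 and (12, 11) in frame 2.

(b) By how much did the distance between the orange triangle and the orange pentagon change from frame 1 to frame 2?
-5

Distance in frame 1: 8. Distance in frame 2: 3.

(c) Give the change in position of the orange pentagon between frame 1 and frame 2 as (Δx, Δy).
(5, 6)

The orange pentagon was at (2, 5) in frame 1 and (7, 11) in frame 2.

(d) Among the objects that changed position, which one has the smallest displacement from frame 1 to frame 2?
the purple square

(moved 1)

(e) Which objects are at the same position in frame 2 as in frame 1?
none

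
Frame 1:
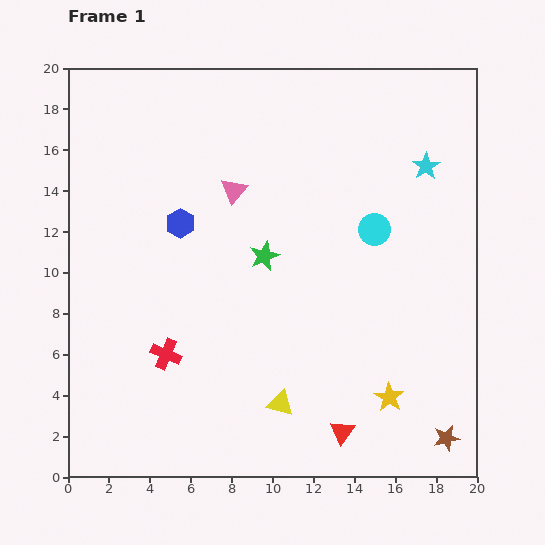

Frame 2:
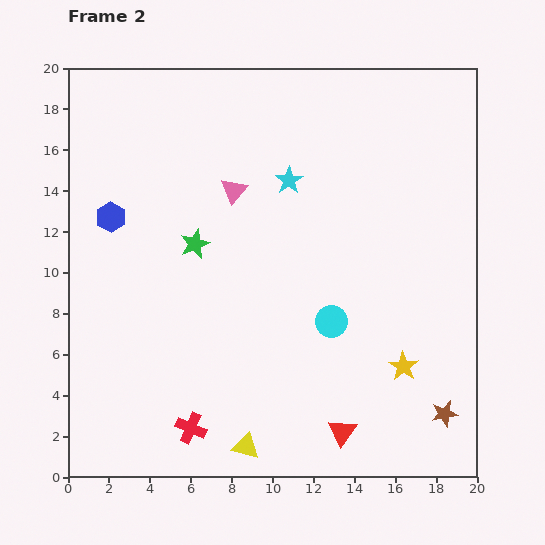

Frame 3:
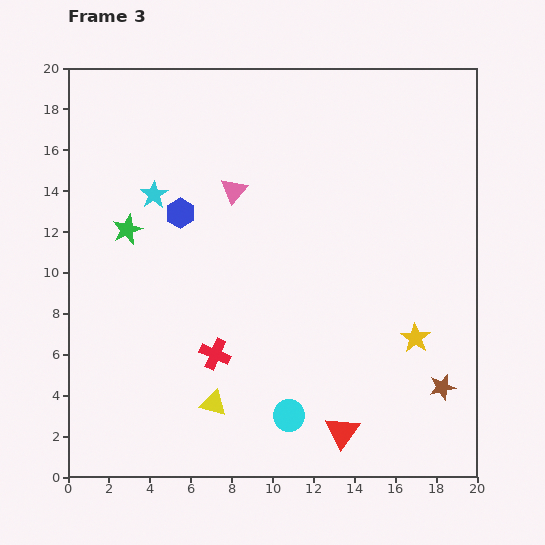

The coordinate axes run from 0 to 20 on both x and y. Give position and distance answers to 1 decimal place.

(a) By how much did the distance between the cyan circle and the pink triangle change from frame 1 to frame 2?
+0.8

Distance in frame 1: 7.2. Distance in frame 2: 8.0.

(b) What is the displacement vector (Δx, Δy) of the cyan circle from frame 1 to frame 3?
(-4.2, -9.1)

The cyan circle was at (15.0, 12.1) in frame 1 and (10.8, 3.0) in frame 3.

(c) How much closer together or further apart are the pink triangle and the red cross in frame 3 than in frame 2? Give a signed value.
-3.7

Distance in frame 2: 11.8. Distance in frame 3: 8.1.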